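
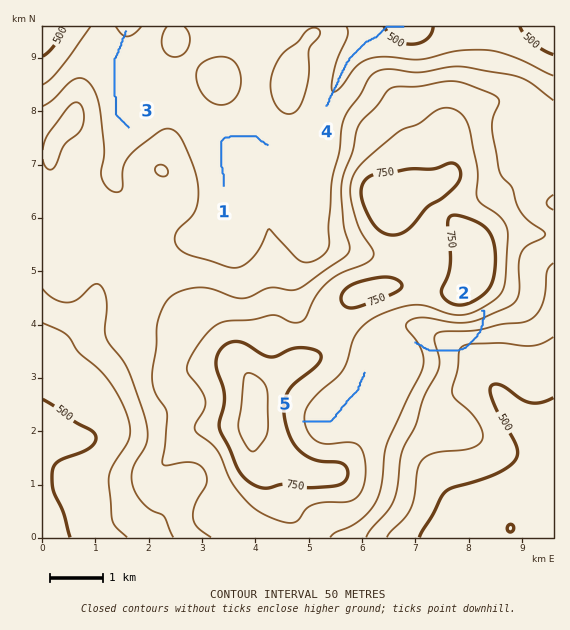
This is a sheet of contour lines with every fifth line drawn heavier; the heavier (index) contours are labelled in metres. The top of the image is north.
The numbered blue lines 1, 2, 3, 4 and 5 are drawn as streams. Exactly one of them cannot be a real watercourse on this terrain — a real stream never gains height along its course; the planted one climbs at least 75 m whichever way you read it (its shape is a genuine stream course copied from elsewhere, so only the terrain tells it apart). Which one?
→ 2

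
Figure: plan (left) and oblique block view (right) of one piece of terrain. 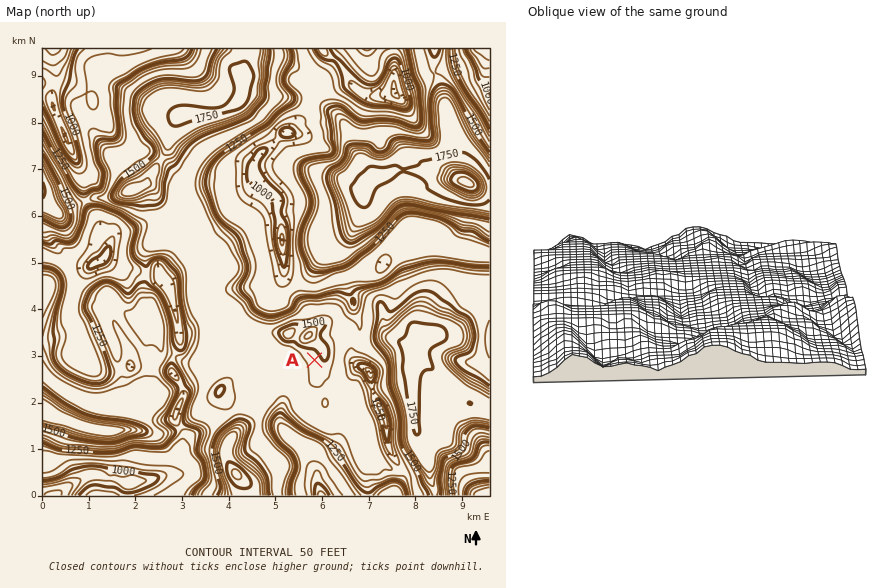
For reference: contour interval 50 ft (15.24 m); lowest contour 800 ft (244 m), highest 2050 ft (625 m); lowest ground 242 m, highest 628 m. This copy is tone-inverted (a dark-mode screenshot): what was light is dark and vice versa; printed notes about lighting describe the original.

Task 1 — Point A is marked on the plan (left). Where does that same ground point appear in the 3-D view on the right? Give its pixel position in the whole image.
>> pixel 654 268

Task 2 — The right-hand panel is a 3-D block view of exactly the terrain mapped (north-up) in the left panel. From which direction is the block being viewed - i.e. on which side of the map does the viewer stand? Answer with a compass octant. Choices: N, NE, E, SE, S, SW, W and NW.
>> N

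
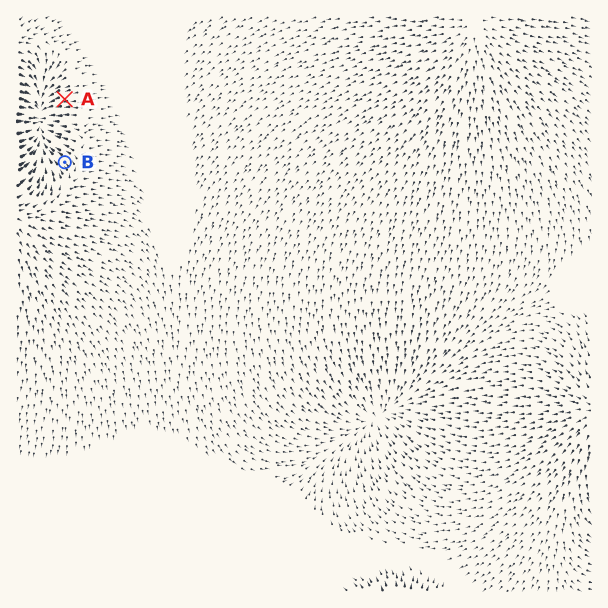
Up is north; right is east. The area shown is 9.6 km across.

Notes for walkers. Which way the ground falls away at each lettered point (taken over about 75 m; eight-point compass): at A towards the W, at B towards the NW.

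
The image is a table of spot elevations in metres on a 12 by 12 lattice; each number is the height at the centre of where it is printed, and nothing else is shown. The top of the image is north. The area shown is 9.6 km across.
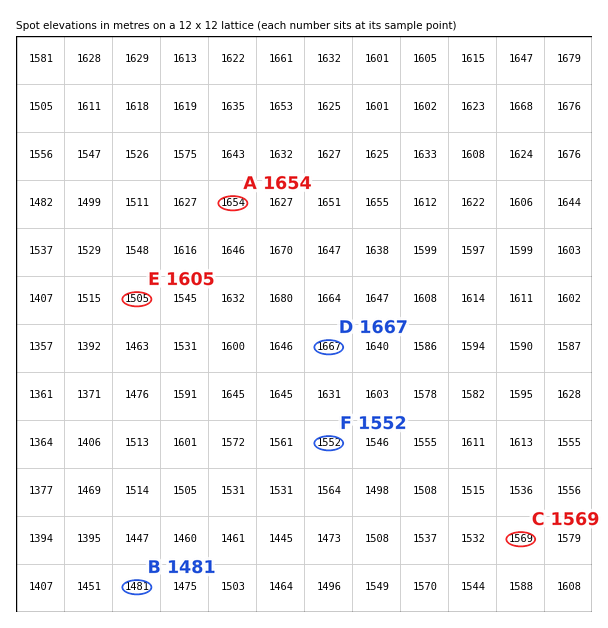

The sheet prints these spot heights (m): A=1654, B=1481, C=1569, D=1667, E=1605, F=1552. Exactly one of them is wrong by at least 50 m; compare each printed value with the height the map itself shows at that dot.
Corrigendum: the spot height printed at E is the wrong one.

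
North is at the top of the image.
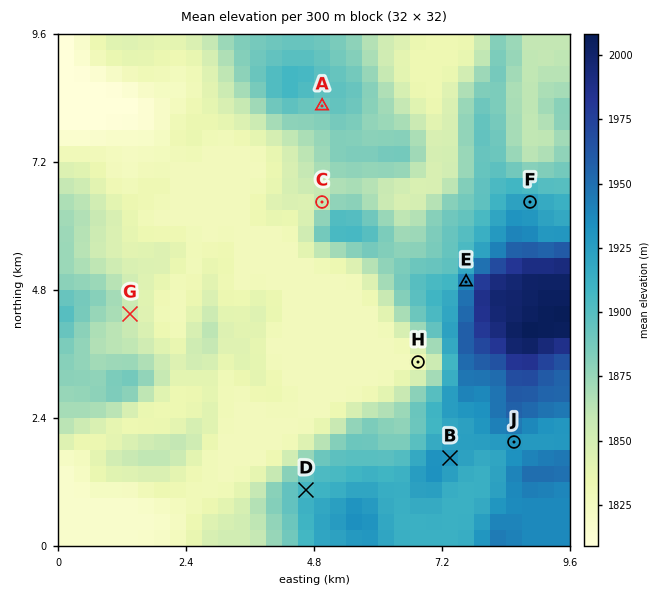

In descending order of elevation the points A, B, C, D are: B D A C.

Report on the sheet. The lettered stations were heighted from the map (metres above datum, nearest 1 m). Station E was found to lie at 1940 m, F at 1924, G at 1858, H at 1829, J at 1928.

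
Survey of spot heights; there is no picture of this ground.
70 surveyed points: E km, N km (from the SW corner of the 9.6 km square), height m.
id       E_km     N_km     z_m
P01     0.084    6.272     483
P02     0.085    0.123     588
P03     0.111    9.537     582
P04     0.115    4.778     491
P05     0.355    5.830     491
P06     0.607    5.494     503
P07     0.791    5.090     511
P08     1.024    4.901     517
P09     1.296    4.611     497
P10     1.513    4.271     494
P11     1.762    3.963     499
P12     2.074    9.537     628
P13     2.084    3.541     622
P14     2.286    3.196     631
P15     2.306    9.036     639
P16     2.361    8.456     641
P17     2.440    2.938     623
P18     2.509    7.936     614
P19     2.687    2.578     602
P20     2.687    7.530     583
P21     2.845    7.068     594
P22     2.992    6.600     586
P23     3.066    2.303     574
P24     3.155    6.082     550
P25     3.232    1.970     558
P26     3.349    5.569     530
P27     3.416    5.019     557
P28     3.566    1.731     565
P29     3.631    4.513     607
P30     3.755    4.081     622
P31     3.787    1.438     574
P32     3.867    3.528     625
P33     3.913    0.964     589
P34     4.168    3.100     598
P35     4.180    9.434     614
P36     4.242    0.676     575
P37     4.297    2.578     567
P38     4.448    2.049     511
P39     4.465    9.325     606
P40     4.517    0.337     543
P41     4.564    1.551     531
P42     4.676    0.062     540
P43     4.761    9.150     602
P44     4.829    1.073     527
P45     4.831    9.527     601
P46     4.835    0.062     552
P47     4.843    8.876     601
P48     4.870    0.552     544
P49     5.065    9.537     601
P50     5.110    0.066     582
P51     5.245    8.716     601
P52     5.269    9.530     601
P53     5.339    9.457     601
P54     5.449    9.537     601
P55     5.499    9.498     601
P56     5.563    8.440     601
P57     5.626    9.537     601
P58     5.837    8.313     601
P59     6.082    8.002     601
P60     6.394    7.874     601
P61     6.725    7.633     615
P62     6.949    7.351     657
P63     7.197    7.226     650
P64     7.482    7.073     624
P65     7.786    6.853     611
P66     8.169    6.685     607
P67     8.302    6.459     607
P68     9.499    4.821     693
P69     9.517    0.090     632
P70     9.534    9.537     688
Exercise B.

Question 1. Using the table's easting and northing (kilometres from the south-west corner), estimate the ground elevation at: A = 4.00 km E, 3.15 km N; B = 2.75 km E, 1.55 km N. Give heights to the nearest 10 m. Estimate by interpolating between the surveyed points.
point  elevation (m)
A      610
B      590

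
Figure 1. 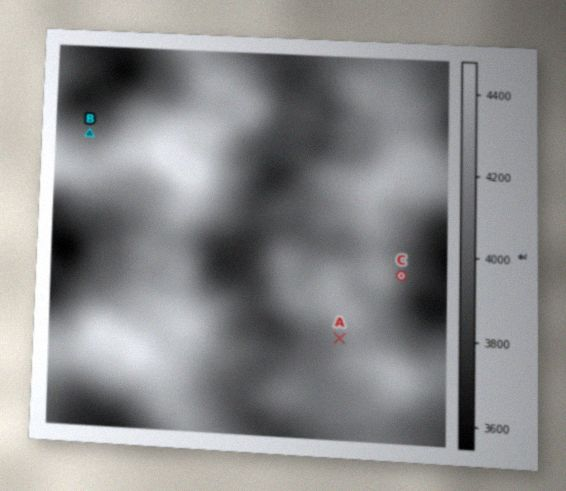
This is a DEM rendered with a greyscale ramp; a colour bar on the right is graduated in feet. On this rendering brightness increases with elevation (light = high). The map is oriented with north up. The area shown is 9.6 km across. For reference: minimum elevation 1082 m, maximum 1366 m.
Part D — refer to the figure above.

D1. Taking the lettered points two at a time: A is above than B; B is below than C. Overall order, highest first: A C B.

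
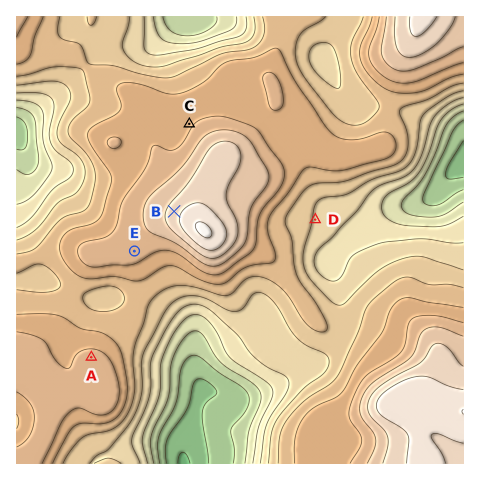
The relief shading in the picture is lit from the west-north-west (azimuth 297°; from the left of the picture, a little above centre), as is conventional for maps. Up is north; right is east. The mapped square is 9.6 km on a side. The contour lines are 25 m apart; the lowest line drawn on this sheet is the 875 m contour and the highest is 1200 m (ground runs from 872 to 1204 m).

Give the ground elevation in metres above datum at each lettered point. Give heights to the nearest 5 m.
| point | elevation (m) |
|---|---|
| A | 1110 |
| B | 1165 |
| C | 1095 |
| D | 1020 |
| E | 1110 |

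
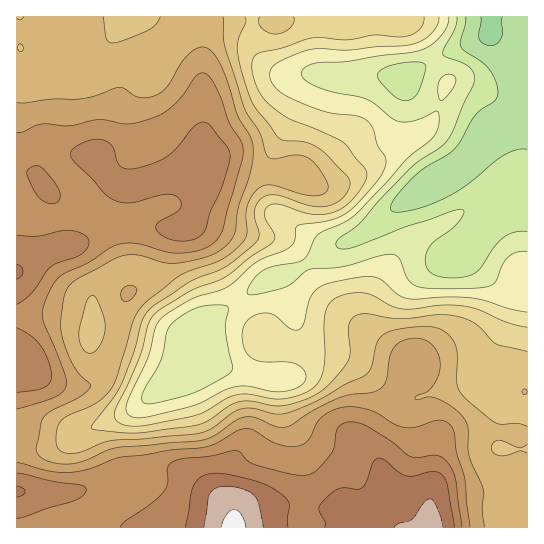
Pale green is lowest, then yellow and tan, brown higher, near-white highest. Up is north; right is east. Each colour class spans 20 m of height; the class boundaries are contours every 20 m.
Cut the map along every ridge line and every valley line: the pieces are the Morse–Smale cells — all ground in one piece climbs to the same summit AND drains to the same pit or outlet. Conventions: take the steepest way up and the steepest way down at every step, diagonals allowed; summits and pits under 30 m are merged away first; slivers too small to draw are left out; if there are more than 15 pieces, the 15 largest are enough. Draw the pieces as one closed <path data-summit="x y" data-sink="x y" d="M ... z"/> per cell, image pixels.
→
<path data-summit="234 527" data-sink="489 34" d="M527 16l-275 1 0 25 3 8 15 18 20 7 27-1-12 12-12 29-24 44-2 10 0 20 4 16 7 11 37 24 15 5 9 0-41 24-32 11-56 39-13 16-6-14-18-28-18-18-16-7-14 0-20 12-9 10-4 9 1 33 80 21 14 2 8-3 2-3-1 9-4 8-7 7-32 20-22 18-41 17-35 19-13 2-25 0 0 79 511-1z"/><path data-summit="17 271" data-sink="489 34" d="M251 16l-125 0-22 33-11 11-10 4-26-3-28-8-8-5-5 1 1 400 25 0 13-2 35-19 25-9 20-11 18-15 26-16 13-11 4-8-1-6-10 3-26-4-67-20 1-36 7-10 15-13 10-4 14 0 20 9 20 24 18 34 13-16 56-39 32-11 38-23-21-6-37-24-7-11-4-16 0-20 2-10 24-44 12-29 12-12-27 1-20-7-15-18-3-8z"/><path data-summit="234 527" data-sink="489 34" d="M125 16l-108 0-1 31 13 6 28 8 26 3 10-4 11-11z"/>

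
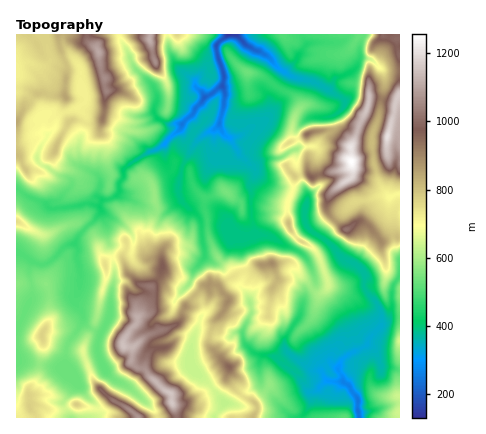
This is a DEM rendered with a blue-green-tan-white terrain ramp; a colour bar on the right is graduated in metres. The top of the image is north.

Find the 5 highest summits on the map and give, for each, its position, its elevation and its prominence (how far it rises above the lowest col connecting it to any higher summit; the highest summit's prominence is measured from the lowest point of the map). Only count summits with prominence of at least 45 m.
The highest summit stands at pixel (352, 162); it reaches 1256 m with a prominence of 1125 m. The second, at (388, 136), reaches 1206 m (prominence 290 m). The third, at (172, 404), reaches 1160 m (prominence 575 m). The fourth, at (124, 346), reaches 1150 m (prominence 84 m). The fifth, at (98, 52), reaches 1107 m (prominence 402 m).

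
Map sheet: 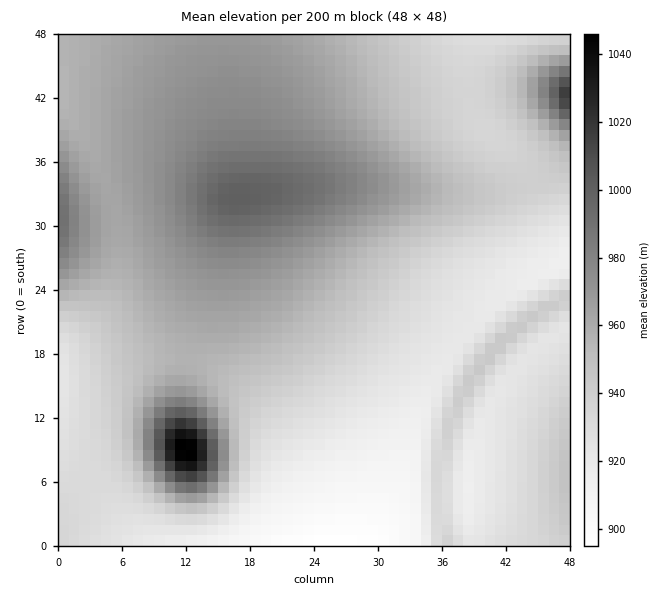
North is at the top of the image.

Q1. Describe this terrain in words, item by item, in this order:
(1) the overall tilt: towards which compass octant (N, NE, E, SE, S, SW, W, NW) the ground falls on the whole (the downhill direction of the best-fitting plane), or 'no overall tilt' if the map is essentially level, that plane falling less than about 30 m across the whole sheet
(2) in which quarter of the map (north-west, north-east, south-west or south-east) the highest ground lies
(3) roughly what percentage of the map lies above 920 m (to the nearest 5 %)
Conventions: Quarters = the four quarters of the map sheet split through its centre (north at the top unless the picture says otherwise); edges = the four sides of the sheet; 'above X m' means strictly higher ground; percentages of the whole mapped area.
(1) The general tilt is down to the south-east (the land rises towards the north-west).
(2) The highest ground is in the south-west quarter.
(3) Ground above 920 m makes up about 90 % of the sheet.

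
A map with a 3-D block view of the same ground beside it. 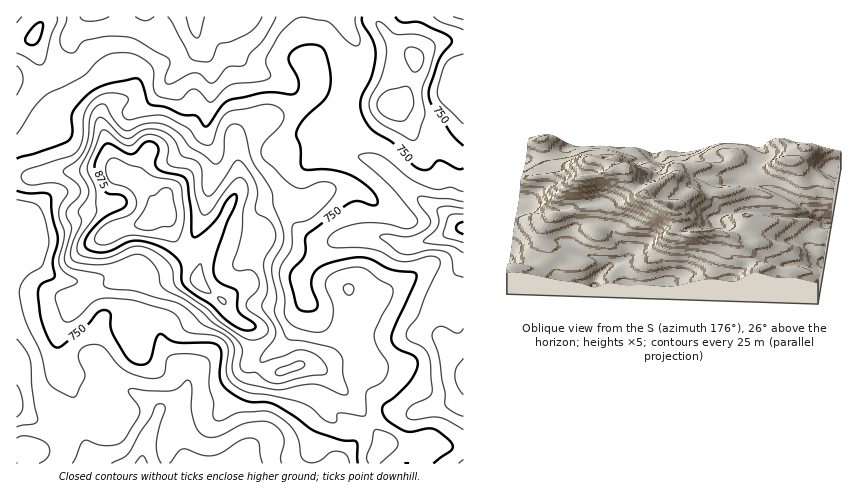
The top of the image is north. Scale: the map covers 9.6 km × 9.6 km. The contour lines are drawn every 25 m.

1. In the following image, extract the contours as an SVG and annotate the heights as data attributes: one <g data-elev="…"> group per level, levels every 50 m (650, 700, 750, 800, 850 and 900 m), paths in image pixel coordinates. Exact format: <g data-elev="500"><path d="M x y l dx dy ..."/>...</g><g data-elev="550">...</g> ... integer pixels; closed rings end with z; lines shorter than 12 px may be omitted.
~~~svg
<g data-elev="650"><path d="M135 463l8-7 4 7"/><path d="M463 243l-17-5-3-3 6-19 5-2 9 0"/><path d="M205 17l-5 17-3 4-3-2-3-4-5-15"/></g><g data-elev="700"><path d="M72 463l9-19 3-3 4-1 11 5 11 1 9-2 6-5 13-21 2-6-2-7-9-12-1-2 2-2 41 2 7-3 10-8 2 2 2 4-1 21 2 10 3 10 5 7 6 3 8 0 30-14 17-2 8 1 9 6 4 9 1 7-3 14 1 5"/><path d="M463 416l-12-5-6-6 0-12-6-35-7-23 2-5 5-3 6 0 13 6 3-1 2-3"/><path d="M17 339l9 12 4 9 2 29 6 30-4 5-17 3"/><path d="M463 277l-9-4-3-15-5-6-15-2-20 4-8 0-7-3-16-14 2-2 4-1 17 3 8-1 9-3 8-5 2-4 0-4-11-17-2-4 2-2 30 2 14 3"/><path d="M17 66l4 5 2 7-1 7-5 10"/><path d="M276 17l-11 21-15 16-6 11-16 2-15 16-4 0-8-8-6-2-6 1-15 8-6 2-2-1-1-3 5-16-1-5-37-21-22-2-22 4-6 2-8 11-8-2-5-4-1-7 6-18 1-5"/></g><g data-elev="750"><path d="M433 463l19-14 0-4-3-5-11-9-6-2-21 3-7-1-17-11-5-9 2-7 12-8 14-14 7-15 1-5-3-5-18-9-4-5-2-4 5-16 19-42 2-4-1-4-25-3-19-10-8-2-10 0-18 3-16 6-7 9-2 10 7 18-2 5-7 3-8-1-3-3-2-6-6-26 2-6 12-14 2-6-1-11 2-4 43-32 8-2 16 4 3-1 1-2-2-6-5-7-20-14-21-5-24 0-5-4-1-19-4-11 1-6 8-12 20-20 5-11 1-11-2-12-3-11-5-6-7-2-10 0-9 4-5 5-1 8 10 20-1 7-3 4-4 1-26-2-35 8-8 5-13 19-3 3-10-11-14-1-16-8-16-3-3-3-5-18-4-4-34 6-15 9-15 16-3 7 1 16-3 7-16 7-36 12"/><path d="M17 191l11 2 18 0 3 2 2 2 1 18 6 23-5 22 2 16-2 3-12 6-3 9 4 28 6 16 6 8 3 2 5-2 25-20 10-13 7-3 6 3 1 17 12 23 7 8 7 3 8 0 5-3 6-22 4-5 16 8 39 2 4 3 2 4-1 28 3 6 4 5 19 11 20 1 10 3 42 27 23 8 15 1 1 4 1 18"/><path d="M463 146l-13-14-17-26-4-10 0-8 9-26 4-8 9-11 0-4-5-5-25-11-18-1-5-2-3-3"/><path d="M29 45l5 0 5-4 4-13-1-6-7 3-8 10-2 6z"/><path d="M362 17l1 7 10 16 3 13-4 22-10 20-2 7 1 10 6 12 8 8 19 12 17 19 7 5 6 2 4 0 9-9 3-1 18 9 5-1"/></g><g data-elev="800"><path d="M342 395l5 0 1-4-5-16 0-15-3-6-5-5-6-2-24-6-17-2-3-3-10-21-1-6 3-14-5-28 2-7 9-16 0-13-10-25-1-14-20-31-6-27-4-7-7-3-7 4-3 8-2 21-3 5-5 2-12-10-13-7-10-13-13-8-8-3-11 0-8 2-10 5-5 0-10-8-10-17-4-1-5 3-6 10-2 21-4 13-7 9-14 11 1 3 14 11 3 7-2 4-10 11-3 6 1 4 5 11-7 28 0 4 2 5 7 4 27 5 3 3 0 8 4 3 28 3 38 11 9 4 19 18 20 9 9 8 3 8-1 22 2 6 7 5 36 8 26-5 11-1 8 2z"/><path d="M347 294l3 1 3-3 1-5-3-2-3-1-4 2-1 4z"/><path d="M394 120l6 1 5-1 8-12 0-12-2-6-4-4-19 5-6 4-4 6-1 5 3 6 6 5z"/><path d="M413 71l4 1 3-3 3-6 1-7-5-7-9-2-4 2-1 6 2 8z"/></g><g data-elev="850"><path d="M276 375l7 0 17-6 4-2 0-4-3-2-3 0-18 7-4 3z"/><path d="M249 340l7 0 7-3 4-3 1-5-4-8-15-10-3-5 2-6 11-13 0-6-2-5-6-6-15 0-3-5 8-28 2-27 5-17 0-6-2-6-5-3-6 2-24 31-4 4-4 0-3-4-4-14-4-24-4-4-14-2-6-3-1-4 1-13-5-8-8-4-8 0-6 2-9 8-5 1-8-4-13-11-4 0-15 36 1 6 7 16 2 22-3 7-15 21-2 9 1 5 7 4 17 2 10-3 22-10 9 1 9 3 11 7 7 8 3 6 1 12 4 5 29 20 17 17 17 11z"/></g><g data-elev="900"><path d="M222 304l3 0 1-4-8-3 0 2z"/><path d="M207 293l3 0 1-1-6-13-4-15-1 0-8 10-1 7 5 7z"/><path d="M98 244l10 0 16-7 8-2 40 7 4-1 5-8 3-15-2-29-2-5-7-4-20-4-13-8-10-3-13-6-7 0-3 5-1 4 3 12 4 3 11 3 6 4 5 7 1 7-2 6-4 5-20 7-10 7-5 9 0 4z"/></g>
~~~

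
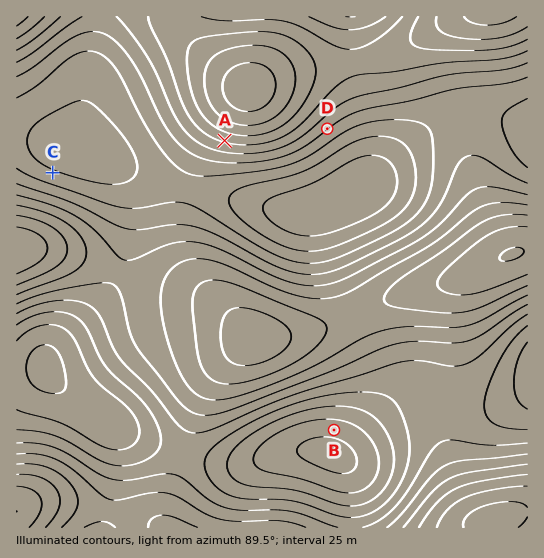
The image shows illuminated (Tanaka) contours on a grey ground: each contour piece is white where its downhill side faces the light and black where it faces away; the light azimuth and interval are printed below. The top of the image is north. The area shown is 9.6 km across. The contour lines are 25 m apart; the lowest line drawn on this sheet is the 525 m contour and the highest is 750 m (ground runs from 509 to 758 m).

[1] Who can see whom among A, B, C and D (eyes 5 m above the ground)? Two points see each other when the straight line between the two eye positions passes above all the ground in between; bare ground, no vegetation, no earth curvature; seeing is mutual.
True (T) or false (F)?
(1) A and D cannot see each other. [F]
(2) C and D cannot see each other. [T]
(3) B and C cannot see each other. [F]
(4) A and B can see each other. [F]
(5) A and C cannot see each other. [T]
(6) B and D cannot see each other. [T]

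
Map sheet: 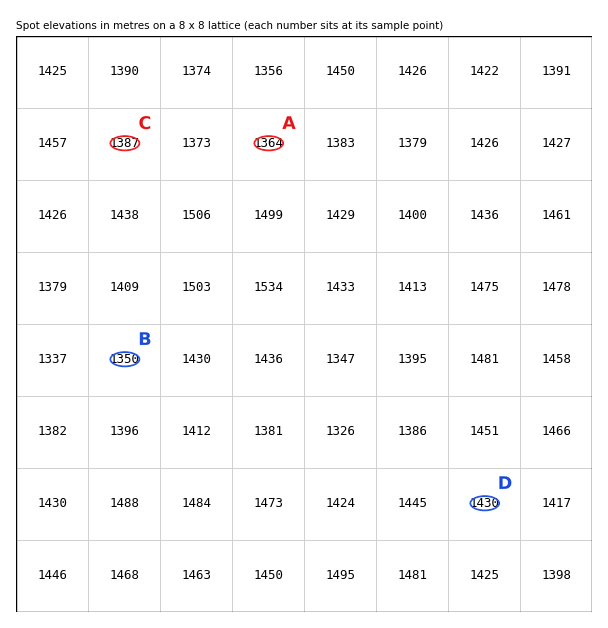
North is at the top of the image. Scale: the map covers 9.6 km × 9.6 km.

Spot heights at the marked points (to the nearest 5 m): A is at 1365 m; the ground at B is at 1350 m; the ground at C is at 1385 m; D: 1430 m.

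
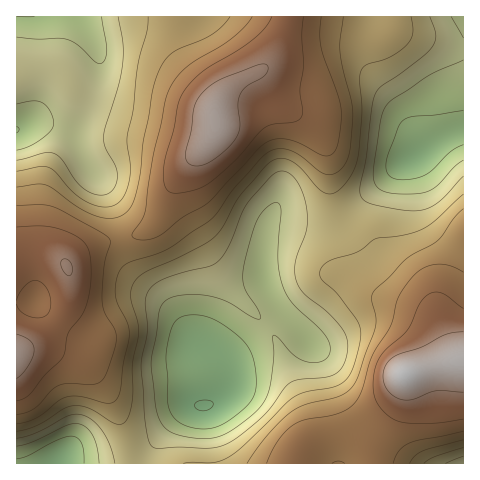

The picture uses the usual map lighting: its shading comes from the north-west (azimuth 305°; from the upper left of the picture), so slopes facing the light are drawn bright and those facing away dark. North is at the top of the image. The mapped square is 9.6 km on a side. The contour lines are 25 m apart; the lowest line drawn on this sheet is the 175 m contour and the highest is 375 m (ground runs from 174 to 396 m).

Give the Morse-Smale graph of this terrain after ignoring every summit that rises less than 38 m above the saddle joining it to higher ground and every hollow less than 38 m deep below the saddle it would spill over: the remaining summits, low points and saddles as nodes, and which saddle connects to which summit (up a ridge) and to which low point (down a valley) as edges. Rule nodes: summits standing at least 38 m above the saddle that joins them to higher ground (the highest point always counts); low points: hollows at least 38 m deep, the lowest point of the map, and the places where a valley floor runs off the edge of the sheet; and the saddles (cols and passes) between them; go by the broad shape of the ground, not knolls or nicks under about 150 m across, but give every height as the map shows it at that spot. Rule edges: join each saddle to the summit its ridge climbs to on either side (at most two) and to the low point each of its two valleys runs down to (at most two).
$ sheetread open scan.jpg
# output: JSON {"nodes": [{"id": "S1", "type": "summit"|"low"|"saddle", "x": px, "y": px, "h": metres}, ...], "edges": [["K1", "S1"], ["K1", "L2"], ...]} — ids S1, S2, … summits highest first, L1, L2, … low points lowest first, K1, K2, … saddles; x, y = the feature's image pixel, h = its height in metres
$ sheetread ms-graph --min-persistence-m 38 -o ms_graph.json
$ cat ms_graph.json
{"nodes": [
{"id": "S1", "type": "summit", "x": 405, "y": 375, "h": 396},
{"id": "S2", "type": "summit", "x": 215, "y": 120, "h": 387},
{"id": "S3", "type": "summit", "x": 17, "y": 355, "h": 383},
{"id": "L1", "type": "low", "x": 203, "y": 405, "h": 174},
{"id": "L2", "type": "low", "x": 59, "y": 462, "h": 181},
{"id": "L3", "type": "low", "x": 414, "y": 158, "h": 183},
{"id": "L4", "type": "low", "x": 17, "y": 130, "h": 199},
{"id": "L5", "type": "low", "x": 463, "y": 463, "h": 235},
{"id": "K1", "type": "saddle", "x": 374, "y": 463, "h": 336},
{"id": "K2", "type": "saddle", "x": 120, "y": 238, "h": 323},
{"id": "K3", "type": "saddle", "x": 341, "y": 220, "h": 265},
{"id": "K4", "type": "saddle", "x": 130, "y": 463, "h": 258}],
"edges": [["K1", "S1"], ["K1", "L1"], ["K1", "L5"], ["K2", "S2"], ["K2", "S3"], ["K2", "L1"], ["K2", "L4"], ["K3", "S1"], ["K3", "S2"], ["K3", "L1"], ["K3", "L3"], ["K4", "S3"], ["K4", "L1"], ["K4", "L2"]]}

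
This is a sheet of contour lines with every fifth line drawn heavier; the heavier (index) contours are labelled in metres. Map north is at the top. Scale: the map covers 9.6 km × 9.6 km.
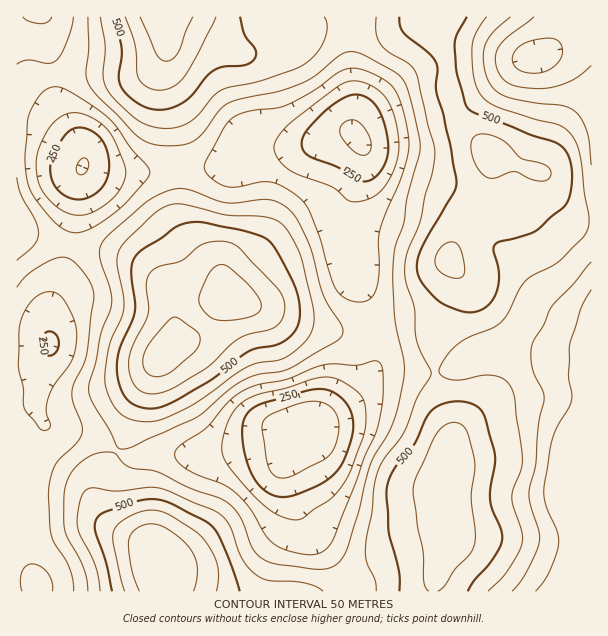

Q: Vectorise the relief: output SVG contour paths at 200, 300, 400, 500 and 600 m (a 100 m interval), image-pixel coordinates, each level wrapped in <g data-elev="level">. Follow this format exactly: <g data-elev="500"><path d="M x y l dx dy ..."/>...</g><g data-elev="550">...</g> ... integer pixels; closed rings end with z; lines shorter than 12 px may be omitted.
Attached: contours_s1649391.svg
<g data-elev="200"><path d="M278 477l-6-4-5-11-5-33 2-9 10-7 29-11 15 0 11 3 7 9 3 11-2 15-5 12-9 8-29 15-9 3z"/><path d="M80 175l-4-4 1-6 4-6 5-1 2 4 0 6-4 6z"/><path d="M360 155l-11-8-9-13 1-8 7-6 6 0 6 3 6 8 4 7 1 8-1 6-4 3z"/></g><g data-elev="300"><path d="M22 591l-2-9 2-10 4-6 6-2 9 3 7 6 4 9 0 9"/><path d="M291 519l-13-4-14-9-15-15-20-24-5-9-2-8 3-21 10-19 7-7 9-6 36-9 28-10 11-1 9 1 19 11 9 10 3 18-3 20-14 37-13 19-7 7-14 9-12 9-6 2z"/><path d="M41 429l-14-16-3-6-1-20-5-21 1-36 4-15 7-12 11-9 10-2 9 4 9 13 6 15 1 17-4 19-18 26-6 13-2 12 4 12 0 5-5 3z"/><path d="M74 215l-15-7-15-14-6-14-2-16 3-17 11-21 12-10 13-3 9 1 9 4 15 12 10 17 6 17 2 9-5 15-13 14-18 11-7 2z"/><path d="M351 202l-4-3-15-12-33-12-11-6-10-10-4-12 5-12 13-13 47-36 8-4 7-1 9 1 9 4 8 6 7 7 8 21 4 27-1 11-4 12-11 19-6 6-8 4-10 3z"/><path d="M525 72l-9-4-3-6 0-8 6-7 9-5 15-4 11 1 6 3 2 6 0 6-2 6-5 5-13 7z"/><path d="M52 17l-4 5-7 2-12-3-6-4"/></g><g data-elev="400"><path d="M512 591l8-9 7-12 10-19 3-11-1-9-8-25-2-12 7-29 3-42 5-25-1-8-10-21-2-12 1-10 2-8 10-15 8-18 21-22 18-22"/><path d="M120 449l12-2 62-28 10-7 26-23 12-8 15-6 22-3 11-4 45-26 7-6 1-4-1-5-19-33-15-53-12-24-12-12-9-4-9-2-30 4-11 0-36-13-15-1-13 5-14 7-36 32-8 9-3 7 0 8 10 31 2 15-2 9-9 21-5 27-7 23 0 7 4 14 16 25 8 17z"/><path d="M17 260l17-15 4-6 1-6-4-14-14-25-4-17"/><path d="M591 165l-4-33-6-13-6-8-12-5-27-3-29-6-10-6-8-8-5-20 1-18 8-13 17-15"/><path d="M88 17l1 31-3 24 2 11 8 12 38 38 15 10 9 2 12 1 12-1 9-3 10-7 18-24 8-7 13-5 39-8 21-7 15-8 26-21 10-3 8 1 10 5 26 14 8 8 4 9 5 16 8 41-1 10-12 42-3 24-8 23-3 16 1 53 10 48-1 21-5 25-5 15-23 42-12 48-11 35-6 12-9 7-12 2-41-4-12-4-7-4-6-6-14-34-6-8-8-8-37-13-31-16-29-5-7-5-8-9-12-1-13 5-14 10-7 12-4 15 0 27 1 10 18 36 4 12 1 12"/></g><g data-elev="500"><path d="M240 591l-14-39-7-16-6-9-9-7-33-16-10-4-9-1-15 2-30 10-7 4-4 4-1 6 0 6 11 32 6 28"/><path d="M468 591l6-10 14-15 8-12 5-10 1-8-12-35 0-12 5-31-10-39-3-8-6-5-9-4-9-1-17 3-10 7-6 9-11 24-18 23-8 15-2 12 2 36 11 40 0 21"/><path d="M146 408l13-1 15-6 38-22 36-27 9-4 22-4 9-6 6-6 4-8 2-9-3-22-18-38-6-10-6-6-7-3-20-6-37-8-12 0-17 6-14 11-17 10-8 8-3 6-1 9 4 30 0 10-16 38-2 21 3 15 6 12 8 7z"/><path d="M112 17l9 30 1 10-3 20 2 10 8 9 11 8 9 4 10 2 14-2 13-7 8-8 13-17 8-6 9-3 21-2 8-5 3-4 0-5-11-16-5-18"/><path d="M399 17l1 9 4 7 24 20 8 10 2 6-2 23 8 24 12 64-2 12-34 59-3 12 1 10 7 13 15 16 18 8 12 2 9-1 7-4 6-7 4-7 3-18-5-24 1-6 5-3 16-4 18-6 29-24 6-11 3-21-3-20-5-7-5-5-83-31-9-6-10-35-2-27 2-10 10-18"/></g><g data-elev="600"><path d="M193 591l4-10 0-12-1-9-4-9-8-9-13-11-10-5-9-2-8 1-7 3-6 6-2 6 2 27 8 24"/><path d="M150 375l8 2 10-3 24-20 5-6 3-6 0-6-3-4-20-14-3-1-4 2-18 21-8 13-1 13 3 6z"/><path d="M216 320l15 0 19-3 9-5 2-6-3-9-9-12-19-17-8-4-6 2-6 6-9 18-2 9 1 6 4 6 6 6z"/><path d="M140 17l16 37 5 5 6 2 6-2 5-6 8-23 7-13"/></g>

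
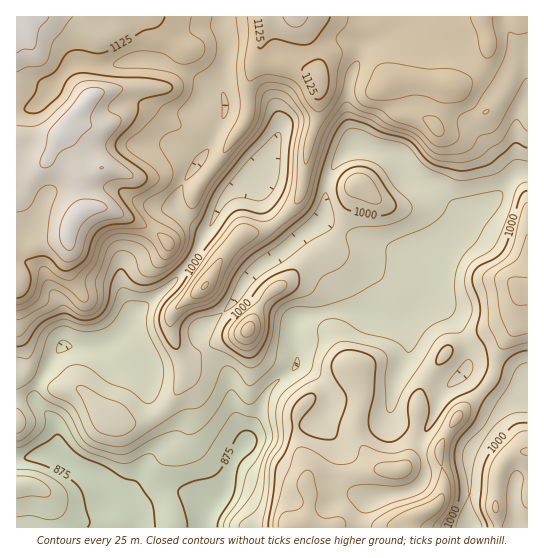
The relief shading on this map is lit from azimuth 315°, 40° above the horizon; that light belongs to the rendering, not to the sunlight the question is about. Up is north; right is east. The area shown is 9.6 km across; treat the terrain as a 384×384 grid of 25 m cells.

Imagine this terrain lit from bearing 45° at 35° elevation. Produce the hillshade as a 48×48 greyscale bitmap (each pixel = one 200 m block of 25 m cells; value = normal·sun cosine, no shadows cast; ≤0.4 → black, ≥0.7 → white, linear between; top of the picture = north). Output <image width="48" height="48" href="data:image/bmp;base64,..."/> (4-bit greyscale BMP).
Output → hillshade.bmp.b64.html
<image width="48" height="48" href="data:image/bmp;base64,Qk32BAAAAAAAAHYAAAAoAAAAMAAAADAAAAABAAQAAAAAAIAEAAATCwAAEwsAABAAAAAAAAAAAAAAABEREQAiIiIAMzMzAERERABVVVUAZmZmAHd3dwCIiIgAmZmZAKqqqgC7u7sAzMzMAN3d3QDu7u4A////AIh4maqql3ebuWaJc0m7qrupqpmYmnEol3d4mqqph3ibuXd4dFmqqru6qqqqu3FKp3Z5u7qod3irqYd3ZFiJqquqqruqzINqp4is3LqHd3iZiIdmU0Z5qqmHd4mZ3pVqmMze3Kl2Z3iId4hmU0aKuph1VXmI3pVpmN3tuoZEZ3d3eIl3U1eKuqmHiauH3pVoh6u6hjIjZ3d3iJmYZGeLy6mKvMt43Zd4h3iIYxEkZ3d4iZmZZVacy5icy7p5y5iIiHiIURJGd3d3iZmYZDWruYi8uqmJqZiImaq4QSV4mYh3iJmWQyWamIi7qYiIiJmZm922Ikeaq6h3eJmFVDaJmImrqHeYerqZq9xyI2mry6h3eJl1ZleJmYiaqGi6m8qZmqhEVovMy5h3ialmiHiaqHebuYm6q7qZmZd4ibzLqpdnialmiImal2ebuompmpiZqZmpmru6mYdnmqhVeJmYdmerupiIiYeKqYmqm7upmYZHqpYzeaqGZoq8y5h4iYZ4iHm6qqmImHQ4unMCerqGeKzdy6h4moZnZoq5h3eImFJbuWIEnMqHeb3cy5iJunVVVZmXUzV4l0JrqGRHztqHibu6qZiauXVVZnd1MBWJl0N5dmd67smHiaqpmYmZmGVVZ2Z2MDiql1R3Q2iazJdmiZmIiImZh1RFZ3ioMozLdVZ2RHmoiXZniIiIiJmZhkNFaKu1Jr3JU1Z2V6upiJmZmIiIiZmZhTRVecyTN6u4VFVnaLupmbu6mImZmZmZhlZ4mrpiRpu4ZVVXd5upmaqpmJmZmZmZh3iaqZdTR6y4ZUNpp4qYeJmZmZqqmZmZiJqZh4dlacuWQySsyYiHd4mZmqqpmYmZmZmHZYh2erljI1nv2oeJqYiZmZmHd4iImYiGVIh2eZdDWc7tqpec25eJmHdmZ4iJmYiHVIiHiZh53uzJiqmt2od5l1VVaJmZmZiHVJmYiarO66mXeqqsuXZ6pkVXrMupmIiHVZmIiKvLh3iHiqqqmXV7tkV77supd3eHZ5h3eJmHeaqpmpmZmHRruGi+/bmGVWZ3iYh3iIiazty6mZiZmGNKypvv65YyJFZ4iYiIiZrO/suqmIiJmGM5y7zduXIAJGeIh4iIiZrN26qpmIiImHM5zLqpdiABV4iIdpmIiZmqmZmYmYiImXQ4u6hkIAAEiqh4hrqYmZmqmZmZqpiJqoU2mpYgAAFIupeJh7qZmZq7qpmaqph5u4MTeYMAE1eKqYiamJmZiJqqqZiJqphoy2IBaYMSRoiYh4mampmZh5q6mIeJqphXuEEDepVGZ4h3Z5mZmpmYiL3cuqq8uZdWhjElm7hniIiIirqZmoh4ms3czMzLmIdVZURXrLh4mqqqu7mZmXeJmamqqqmHeJhlZ3iJq7mIqqqqupiJqXiqmHd4iHZnmrlleJiJq7qZqqqpmYeKqYmqh3eId3eJq8llaId4q6mJmZmZiHerqJmZmImZmIiau7llV3Z4mpmImZmIiHerl5mZmJmZmImaq6lkRnaJmZmYiZmIiHi7hw=="/>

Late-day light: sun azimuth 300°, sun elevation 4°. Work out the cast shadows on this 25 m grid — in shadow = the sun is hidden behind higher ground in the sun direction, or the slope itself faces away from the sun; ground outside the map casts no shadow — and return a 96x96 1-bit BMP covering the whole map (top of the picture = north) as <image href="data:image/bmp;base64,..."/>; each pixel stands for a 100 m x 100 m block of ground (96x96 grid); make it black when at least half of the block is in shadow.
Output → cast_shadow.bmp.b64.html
<image width="96" height="96" href="data:image/bmp;base64,Qk2+BAAAAAAAAD4AAAAoAAAAYAAAAGAAAAABAAEAAAAAAIAEAAATCwAAEwsAAAIAAAAAAAAA////AAAAAAAAAAABwAAAAAAf/58AAAAAwAAAAAAf/z4AAAAAgAAAAAAH/z4AeAAAAAAAAAAD/zwA8AAAAAAAAAAB/jwA4AAAAAAAAAAA/jwAQAAAAAAAAAAA/jwAAAAAAAAAAAP4fhwAAAAAAAAAAAP8fhwAAAAAAAAAAAH8fh4AAAAAAAAAAAB8fh4AcAfwAAAAAAA4/gwH8A/4AAAAAAAw/wB/8B/8AAAAAAAA/wD/4B/8D8AAAAAA/4D/wB/8D+AAAAAA/8D/wB/8H/AAAAAA/+D/gAf+H/gAAAAAf+D/gAP+H/AAADAAP+B/AAB/H/AAAHgAP+A+AAAfH+AAAHgMH+A8AAAPH+AAAHwOD/A4AAAHH8wAAD4OB/B4AAADH84AAD4GA/x4AAAAH44AAD4EAf74AAAAH48AAD8AAP54AAAAH4+AAD8AAH58AAAAHwfwAD8AAD8+AAAADwf/gD+B4D8+AAAABgf/gD8B8D8fwB+AAA//gD8A+B8f///AAA//gA8AeB8////AAB//gAAAeB/////h4B//gAAAMA/////j8B//AAAAAA/////j+B//AAAAAAf////H/A//AAAAAAB////H/g//gAAAAAB////n/wf/wAAAAAB////n/8f/8AAAAAD////z//P/+AAAAAD/9//5//v/8AAAAAD/5//4//n/4AAAAAD/x//8P/z/wAAAAAB/h//+H/x/gAAAAAB/D///D/4/AAAAAAA+P///B/4OAAAAAAA8f///x/+AAAAAAAA8f///4//gAAAAAAAcP///8//4AAAAAAAYP//v8f/4AAAAAAAAP//v8P/8AAAAAAAAP//n8H/+AAAAAAAAH//n+D//AAAAAAAAH//j+B//wAAAAAAAH//j/Af//gH8AAAAH//h/gB//wf8AAAAD//n/wA//g/4AAAAB////4Af/g/wAAAAAB///+AP/A/AAAAAAB////wH/AeAAAAAAB////8H+AcAAAAAAB//P/+D+A8AAAAAAH//P/+D+A8AAHgAAf//H//D+B4AB/4AAfP/D//j/B4AD/8AAGAHj//j/g+AH/8AAAADh//j///g//8AAAB5g//h///h//8AAAf8Af/x///h//8AAD/8Af/x///h//8AAP/8AP/x///h//8AAP/8AH/x///A//8AAP/4AH/w///A9H8AAH/4AD/4///A4H8AAD/wAB/4//gAYH8AAA/4HB/4f/AAcH8AA+f//g/4f/AAeD8AB/x//A/wf+AAPz8AA/5//A/wf4AAP58AAfx/+A/wfwAAH48AAPg/8A/gfwAAH48AAAAH8A/gPwAAD8cAAAAB8A/APwAAA8cDgAAA/wcAPwAAAOMPwAAA/wIAPwAAAPJP4AAA/wAAHwAAAH8P4H4AfwAAHwAAAH8P4P8AfwAADwAAAH4PwP8AHwAAAAAAAHwPwH4ADgAAAgAAAHwPwBwADAAA/wAAAHgHwAAAAAAB/wAAAHgDwAAAAAAB/gAAAHgBgAAAAAAA/AAAAHABgAAACAAAeAAAAOA="/>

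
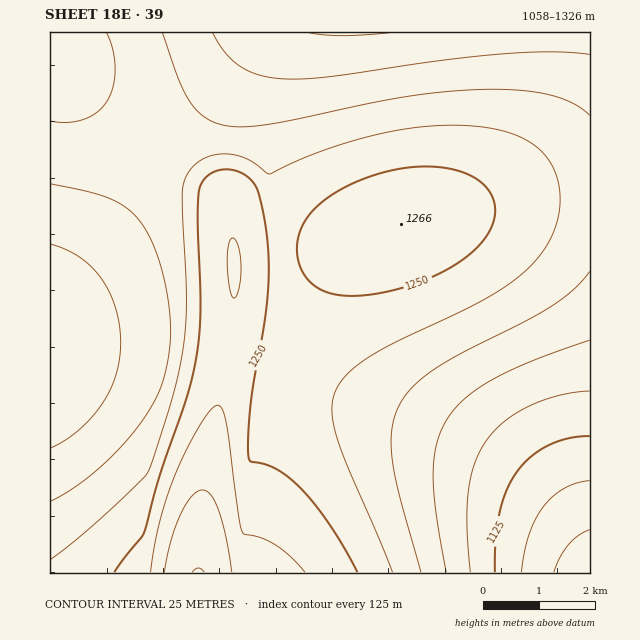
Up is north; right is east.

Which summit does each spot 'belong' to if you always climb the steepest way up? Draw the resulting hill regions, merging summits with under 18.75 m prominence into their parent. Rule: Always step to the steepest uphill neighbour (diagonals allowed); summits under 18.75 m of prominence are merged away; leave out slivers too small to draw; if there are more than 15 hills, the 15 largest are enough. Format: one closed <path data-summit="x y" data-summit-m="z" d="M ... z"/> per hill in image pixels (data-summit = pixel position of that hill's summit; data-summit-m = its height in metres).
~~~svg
<path data-summit="198 572" data-summit-m="1326" d="M278 32l-14 0-6 6-72 102-112 136-24 36 0 260 540 1 0-19-21-33-31-33-37-26-45-24-42-17-51-17-92-26 5-51-2-144-16-47-1-36 7-33z"/><path data-summit="401 224" data-summit-m="1266" d="M590 32l-310 0-4 4-10 22-9 42 1 36 16 47 2 144-5 51 92 26 51 17 42 17 31 15 51 35 26 26 26 39z"/><path data-summit="59 59" data-summit-m="1236" d="M263 32l-213 1 0 278 24-35 112-136z"/>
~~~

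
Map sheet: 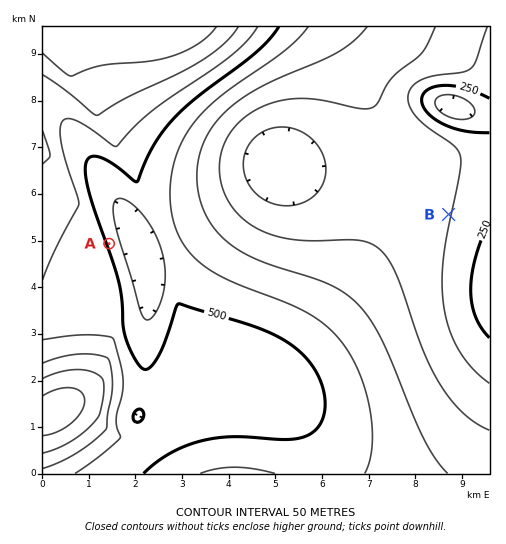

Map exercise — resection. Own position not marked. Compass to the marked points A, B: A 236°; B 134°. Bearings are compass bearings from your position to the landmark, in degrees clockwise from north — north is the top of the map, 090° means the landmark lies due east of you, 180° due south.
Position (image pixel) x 327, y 97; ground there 360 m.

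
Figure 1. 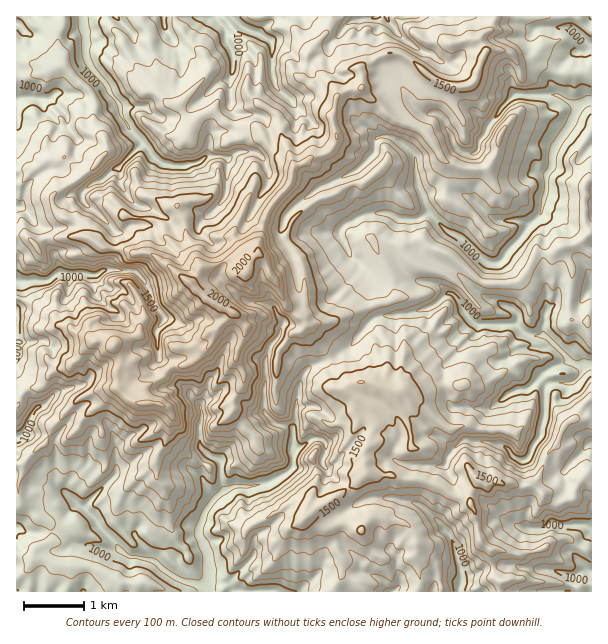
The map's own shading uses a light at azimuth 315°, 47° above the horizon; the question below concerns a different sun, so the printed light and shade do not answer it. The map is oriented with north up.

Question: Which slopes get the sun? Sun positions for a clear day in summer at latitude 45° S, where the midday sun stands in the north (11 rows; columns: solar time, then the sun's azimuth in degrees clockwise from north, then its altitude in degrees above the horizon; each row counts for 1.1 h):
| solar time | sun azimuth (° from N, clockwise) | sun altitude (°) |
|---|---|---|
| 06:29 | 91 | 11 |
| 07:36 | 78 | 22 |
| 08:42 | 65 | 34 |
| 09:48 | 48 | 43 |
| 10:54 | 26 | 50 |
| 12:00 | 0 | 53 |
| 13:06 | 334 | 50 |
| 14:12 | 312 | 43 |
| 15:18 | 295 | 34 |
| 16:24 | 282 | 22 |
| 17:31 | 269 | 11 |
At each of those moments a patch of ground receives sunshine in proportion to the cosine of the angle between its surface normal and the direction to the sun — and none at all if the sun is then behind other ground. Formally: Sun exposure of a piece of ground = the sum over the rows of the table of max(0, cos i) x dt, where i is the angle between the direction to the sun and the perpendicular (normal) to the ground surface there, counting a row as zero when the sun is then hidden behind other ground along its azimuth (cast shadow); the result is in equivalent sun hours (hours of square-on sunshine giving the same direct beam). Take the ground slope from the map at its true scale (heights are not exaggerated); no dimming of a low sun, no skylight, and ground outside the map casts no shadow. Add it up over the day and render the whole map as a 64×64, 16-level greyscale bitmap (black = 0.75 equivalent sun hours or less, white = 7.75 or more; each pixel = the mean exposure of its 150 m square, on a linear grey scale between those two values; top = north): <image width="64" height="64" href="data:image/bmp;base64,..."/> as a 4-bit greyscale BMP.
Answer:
<image width="64" height="64" href="data:image/bmp;base64,Qk12CAAAAAAAAHYAAAAoAAAAQAAAAEAAAAABAAQAAAAAAAAIAAATCwAAEwsAABAAAAAAAAAAAAAAABEREQAiIiIAMzMzAERERABVVVUAZmZmAHd3dwCIiIgAmZmZAKqqqgC7u7sAzMzMAN3d3QDu7u4A////AJurq5irupqa3v7MyoY0VUa824i6g4y5i4emaGVEM0a7q7urqKvN7u7tqau4qHEUZWzMve2Heruqdoyt273u7u/Lq7u6ve7u7reYq7pKqmaId7u6l3l3qqplZr7uy6hVqbzM3u7//+7Ki5mamoOruJmZq7yYmpmbukRHV0IzJayE7czN7+7cdoaom6mXlkqqmZmb2WrLi7uoRYSIrdloqFre7cy6maeLeZi7qbyYSbl3eHqGaaiqzMlFmt7u7tyY3uzM3LvbZ7m6m6mXRqk6ymZ3d4ibmYvcp0Wd3e7u3u7uiJvN3bd6mbqpiJqq3ZONyInMveqarOyTOHvNynNpeZdZ3d79iKqpqHdnic7e7prdyZze7c3e2jSFiqqGZlASBJvM3dmKuqmZaXZ6zd3u7c3sl5zv7u6kRXqsp3doRXNqzMzcZIy7l3iJd3i83d7e7d3smIqpZCVmm9gmRlar3LjMzLeJR8yId6q6p4rMzd3d7e/ZZERURYvds3NWie7cprm8qLqjbMmazdyUdDESat3dzLuXl5u97cyc7e7uzezLmbqpmrpYzKq82EdmJBAQWbyb3d3u7/7tus7u7czLve7Id5iImXV8y6dlq3iGZBRVd3nM3N6nZGjN7u65isqa7912ZmZ3ZlOceHpyBImJuYi4aq3bqamJmJ3u7WIly6it3dlVRndmthaFdhAAWby4Y3pru9y7vN7cWqhhBFSNzbt7uVt2amRrxlU1EAE43chVABS6zcu8yqViASJbhFnJhCardshYRkFaYnUlVFzcliU1iKy8u7y8m+zO///FWNlmQ67Vm2NEUQJZpiR5i8YANJzbq7vMu6q+7+7u/+hX7t2DSdxatUQzM4u3RZrJUUplmXirvMu7u927mb3e7Gnu7bMBncd3Rc/+7LYGnKRxalVUaIvMqqu8y3VXZ63tec3d6oIHvcmc7tu7cBI5l5JYU4qqu6q83N3KiaqoR5ys3d3txxIEvbzN61UAI2OpYUljjO/u3e7u7d3e3dhzWadnvNzMdSNKu7zu5BFQNWyzWpad7v//7e7e7e/u7ruoi83N3KrckzKLy5mt21Ene7NbuWjO/u/u3e3d7u3d7aZWvKrLzM3FNknOxWablSSnQkmXV6zt3e7d3t7e7aq+7u7Hc8zbqrp627hkfu26U6ZEOGNZqqzd7t7d7u3u7c3N22VnpzRnnO7v65ae3cpzaHlFZWeHic7ezt3Kzt3u7cqWVFmr3Kzd7u3dhIy73sU7qWSKqXiqrO7f7s2867zKVGmYi73c7t3suq/FRWOJmGupcTre7smJze7u2spAAkaIes3tm97u3uyHzJQUaDWM3dtDnd3u7tlkNFitlDjNpXpZzN6d7brdqc66VHRljO7EAAbcy83d3dyphUmDjqUTiWasvu7t2b2bqohFqmje6zF0KbrMu9zN3N7uxBbWM1eqhpy8qZnKy8uZpDeYnd20NXJby83dzczM3cpifHnd3buZrKpAEBIRE2UxRGrtuHrMlczKzd3dy7zad5zIvt3t25qruXUlEAAAAgAmvd3tvO63vcvd3d2qvbrN2ozcuszbu7zHeXc4ljAFh33t3t3e3svNvd3d2ZrMrNua3bYkjM3Lmol3xQI1fN7u7t3u3L3u683O7t25q8zNy+7rZGZJvd7cqq3sy6vu3d793t3bzN3sy8zd3JvN3u7d7bdHiFWc7v/q7duq3v2Wrd3ty87u3OyaqaiZve7u/u7YM3nu6pzu7c7bqZvu2GmbzsrLrd7Zy4mXWJdpzv65rIRWjchWSMzszcqq3+uGvd26mspmrdqthoqYVmZnZUR2RYrcU0Zmm8zMeqvNx2vdlWvu7KZJzIzGV6hVeFZmfKd73reIqJmKvMuL3th2vuqN//7/7ofOicxVesymVnjNppy5iZvN13mavLre/pM2ub3u7u7/x93IvKiFesy3aap2eqmIrN3smJzcu73t6zJWjb3d3e643dmquDNVasyZmGeIh3iau7uazO7uyrve1yJ9u4ZWrMrN2ZzbioZVi9u4aIi97smqqHmJ3u3u7N3tdlqFEQADU52nrN7sdZp4rdhXnNua26qomZzO3d7uzu3ciGRYd2R0AjfM3v7qiKmdpUW8cRWqqqy6q9zd3e65vduWNZzclr7KvM3d7du9uZciOdtYhIuaqpmrzN3e3a3v2HNL7dynmszNzby7rd3HQRWu10qFa6mqqZrMzO7czu7JV93M3rm97+3NvJecyXc2zu/WjMYmyqupirve7dve67mct2nO7cy5Z827m+yodZ3dyFWtk2WNzd7bzd7t3u7rllMYzcreyJnO3KnN24dp3dypibhYt3rd7tusZlWbqsmGWKzu7IvYq+y3RnvOuHzcy7unU0ialTRoZnZ2eGityWet3u7utqq923Z3vd7u7czLuHreyZpBNYdWdcy7mdy3Wd3u7d7rZp3JWL7t7avby7uJ3u3bqES7l6urzN3cy4a93u3u3e7Xfcpa7t7e7uuqqL7dvNyYJMu83u3u3d2qjM3O3e7dzumNymzszd7v/riM3aZ7zZUpzLu97t7t3rq9yt3N7tzuypzcnc3szu7+7tpkaIes7d7ty6mt7t3cyqmd3N3bvv65vdp6vv6b3u79lX3e7syqq83u3Mbavdqqmb6p3ane/9rKZnnO7tmt3Ot7/////9q8y93bWZ3d7Kut653djO7uu4RVrv7e3Hm82c7u/u7u67uph1ON"/>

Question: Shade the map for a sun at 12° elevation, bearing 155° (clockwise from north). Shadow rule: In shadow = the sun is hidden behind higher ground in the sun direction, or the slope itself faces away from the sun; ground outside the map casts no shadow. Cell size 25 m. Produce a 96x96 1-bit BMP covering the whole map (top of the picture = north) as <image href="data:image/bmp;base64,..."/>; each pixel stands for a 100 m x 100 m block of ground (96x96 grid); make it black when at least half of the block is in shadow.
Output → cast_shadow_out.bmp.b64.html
<image width="96" height="96" href="data:image/bmp;base64,Qk2+BAAAAAAAAD4AAAAoAAAAYAAAAGAAAAABAAEAAAAAAIAEAAATCwAAEwsAAAIAAAAAAAAA////AAAAAAAAAAB8AADwAcAwAAAAAAH4QAD4AMA4AB8AAH/wAQB48AA///+AAf/AJ4AwAAA///+AB/+AM8AAAAB7/4YAH/8AG8AAAIBAAADA//4AScAABMBwGADgf/AAYcAAAABx/wD4G8AIcOAAAAA7/8P4B4AAOOAAAAc7//vgDggB3HAAAAIb//6ABAAB3z4AwAAT//wA8AAB/98DwAgR/sAA8AAB//8B4PDABgAA6QAB//9A/+BAAgAAzAAB//+wf8AQAAAABgAB//+8DAAgABgAA8AB///+AABgAcgAAeAB////AAXj/8CAAfgIf//8AH/P/hwAAPwAf///h/+P/x+AAPwB+D//h////w/AAB4B+B//hgH//w/gAAcD/B//wAH//4fwAGECDB//wJH/78P5ADgDAB//4J3/x8D5hD4DAP//YAB4B+D5wA8DgP/DAAAH8+D+4AADwf8YAAD3+/B/YAAD4ef4AAH/+/g/uAAD8MPwAAH///w/2A3r4GPgAAHn//4f4B/78GOAAAAB//+H+D/B+GOAAAAA///z/7/h+GP+AAAAf//5/x8A2GH/84HgB//8HweAYGH/+cHxB///j4fAYGD//UHxw//7z4P4MWD//yHw8f7/wBuAOHB//4Hwf/z/4h+AOHAf/4H8P/j/4wP8GDgP/4H/P/D//+P+HDgH/5H//+D///P/CB4B/9j//4D///v/wB4A//3/+eD///n/wBx4f/z/+PD///v/B1G/H/54ePb///vgH8E/wf9ywPf///+Af4A/+A/ngPf////B/AAeHAPMAPP////h+AACAD8AADP////j8AAAADwBwAD////d4AAAAAAH8AD///88XFAQAAAP+AD///x/nhgBAAAf+AD//8D//ggBAAA//ADv/7///zGAAAD//AAP8f///7PAAAP8/sAfx////4OAAYf4f/x//////4OAR/fgP/7//////4gD9/+B/////////4wD//8D/////////8QB//4H//z//////8cA/5wOD/z//////+OAABgYA/z9/////+HAABQgA/z9//////D4AAYAA/j///////h+AAYAPfT/3/////w/wAAAH/7/7/////wH4BgAD/////////wB8AAAA//8//////8A+Bh+AP/8f/////+AfDj/AP//f//////wP4D/AP/////////4P4H/APz////////4PwHPAH7////////4/AHPgH7////////4QAEHwH/////////4ABwPwD/////////4ADwH4B/////////4AAAD8H/////////4AAAB///////////4AAAB//7///P9///+AAAB/wAD/+P9////wADg8AABv8P+////wAPwYAAAP8P/f///gAf4AAAAf+f/f///gB/4ADYAf8//////4D/4AB/Af8/+////+H/8AA+wf5////////9+8Adw/5n3//////wP9gJw/93n///////75/7g/nnP///////+A/iAfeHf////////YfAyf8Pf///////+AAA="/>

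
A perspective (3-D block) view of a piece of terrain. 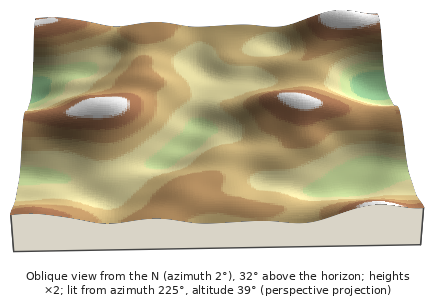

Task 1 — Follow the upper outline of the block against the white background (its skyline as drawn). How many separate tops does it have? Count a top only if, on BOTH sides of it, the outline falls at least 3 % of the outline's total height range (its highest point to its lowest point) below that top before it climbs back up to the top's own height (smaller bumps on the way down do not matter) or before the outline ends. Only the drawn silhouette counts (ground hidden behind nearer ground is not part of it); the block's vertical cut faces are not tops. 2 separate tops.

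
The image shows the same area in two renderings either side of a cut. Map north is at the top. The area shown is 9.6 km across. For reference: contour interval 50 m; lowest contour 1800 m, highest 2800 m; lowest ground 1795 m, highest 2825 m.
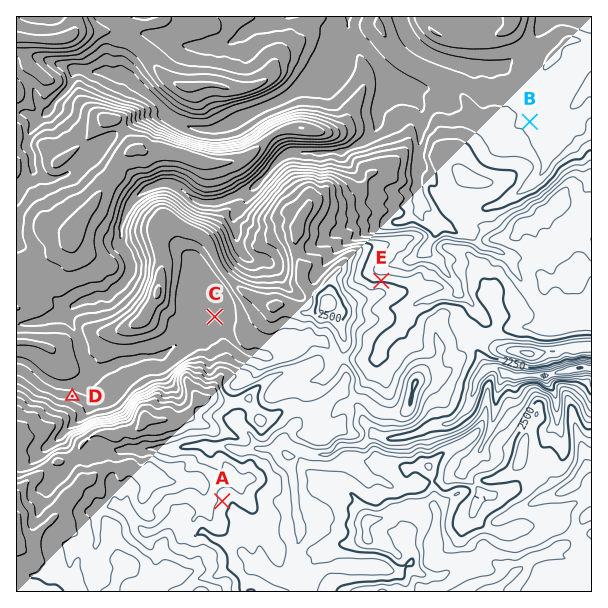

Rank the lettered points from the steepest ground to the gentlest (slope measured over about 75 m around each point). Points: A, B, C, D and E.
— E D A B C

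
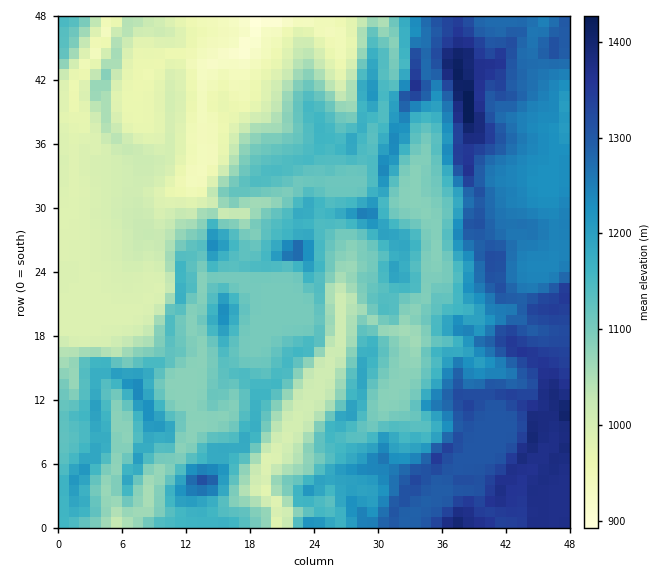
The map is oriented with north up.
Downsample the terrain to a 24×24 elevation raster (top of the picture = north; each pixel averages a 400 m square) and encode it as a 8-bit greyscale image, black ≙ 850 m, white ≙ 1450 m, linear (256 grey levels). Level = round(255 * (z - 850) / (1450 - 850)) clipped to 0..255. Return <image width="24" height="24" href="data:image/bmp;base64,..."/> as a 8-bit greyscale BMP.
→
<image width="24" height="24" href="data:image/bmp;base64,Qk12BgAAAAAAADYEAAAoAAAAGAAAABgAAAABAAgAAAAAAEACAAATCwAAEwsAAAABAAAAAAAAAAAAAAEBAQACAgIAAwMDAAQEBAAFBQUABgYGAAcHBwAICAgACQkJAAoKCgALCwsADAwMAA0NDQAODg4ADw8PABAQEAAREREAEhISABMTEwAUFBQAFRUVABYWFgAXFxcAGBgYABkZGQAaGhoAGxsbABwcHAAdHR0AHh4eAB8fHwAgICAAISEhACIiIgAjIyMAJCQkACUlJQAmJiYAJycnACgoKAApKSkAKioqACsrKwAsLCwALS0tAC4uLgAvLy8AMDAwADExMQAyMjIAMzMzADQ0NAA1NTUANjY2ADc3NwA4ODgAOTk5ADo6OgA7OzsAPDw8AD09PQA+Pj4APz8/AEBAQABBQUEAQkJCAENDQwBEREQARUVFAEZGRgBHR0cASEhIAElJSQBKSkoAS0tLAExMTABNTU0ATk5OAE9PTwBQUFAAUVFRAFJSUgBTU1MAVFRUAFVVVQBWVlYAV1dXAFhYWABZWVkAWlpaAFtbWwBcXFwAXV1dAF5eXgBfX18AYGBgAGFhYQBiYmIAY2NjAGRkZABlZWUAZmZmAGdnZwBoaGgAaWlpAGpqagBra2sAbGxsAG1tbQBubm4Ab29vAHBwcABxcXEAcnJyAHNzcwB0dHQAdXV1AHZ2dgB3d3cAeHh4AHl5eQB6enoAe3t7AHx8fAB9fX0Afn5+AH9/fwCAgIAAgYGBAIKCggCDg4MAhISEAIWFhQCGhoYAh4eHAIiIiACJiYkAioqKAIuLiwCMjIwAjY2NAI6OjgCPj48AkJCQAJGRkQCSkpIAk5OTAJSUlACVlZUAlpaWAJeXlwCYmJgAmZmZAJqamgCbm5sAnJycAJ2dnQCenp4An5+fAKCgoAChoaEAoqKiAKOjowCkpKQApaWlAKampgCnp6cAqKioAKmpqQCqqqoAq6urAKysrACtra0Arq6uAK+vrwCwsLAAsbGxALKysgCzs7MAtLS0ALW1tQC2trYAt7e3ALi4uAC5ubkAurq6ALu7uwC8vLwAvb29AL6+vgC/v78AwMDAAMHBwQDCwsIAw8PDAMTExADFxcUAxsbGAMfHxwDIyMgAycnJAMrKygDLy8sAzMzMAM3NzQDOzs4Az8/PANDQ0ADR0dEA0tLSANPT0wDU1NQA1dXVANbW1gDX19cA2NjYANnZ2QDa2toA29vbANzc3ADd3d0A3t7eAN/f3wDg4OAA4eHhAOLi4gDj4+MA5OTkAOXl5QDm5uYA5+fnAOjo6ADp6ekA6urqAOvr6wDs7OwA7e3tAO7u7gDv7+8A8PDwAPHx8QDy8vIA8/PzAPT09AD19fUA9vb2APf39wD4+PgA+fn5APr6+gD7+/sA/Pz8AP39/QD+/v4A////AIR2Vltrf4aDemRBfIqRpru7w93a0tPd3Yx8YG1ej6GOYERUioKVla3DvcPK2tfe3YyJZIRferGkbEJbbYuXnqvAxMLEz9vd3nqNc357bHmMhVNBWXaIl6KZucfAwdfe4XeGd3CSe2Rvf3ZFS3mAd4Z/hbfBwMfj4HeLc32VbWRncH9VRFmKdmZumLrIwcvf5meDeZt+Y2Nxc4NzSkdwf2Rmj7y9xcXT4F6Ah4KBamNyeHR+YkZiiWpieKifpr3U1UpMSldkdGV4cGt1f1tShG5dc4ahvtTOzDw8PD5SdWiQemtrbGhNamZedZqar8DEyjw8PDw/c2mOfWtra2dLaXtob36UsLjL0Tw8PT48aHBybGxrdWxXboKDaXamwq+rvDw8P0NDbHSGeX2QnHdgaoWEZnmqxq2mpzs8QEdJXHGYeHONnHlpdY2IZ4y6u6+spzo9QUdFS1dlVml8iYCKoIJtZYbBtK+rpzo8QUU+NTNWa2RofXl4iHpkaIO7sKihojs9QURDNCZBbHx6c3Nwd5JlbJ7IrKWgoDo9QkhEPCgtWnJ4fn6DfJ1zbrnPuaujoDk6TDo2PSkrR15kdoOBf5SKdbbkybCknDU/STE0PyouMj9Yentkh4mjjsXqu7CmnjRMSjA0PystKjRPcGFOk4PDsNflx7yuoUc2VjIwOSYjIyw9WUY8g3Oruurh1ryyrms2Rzs1NCskHCExSTUvbm2gvd/ZyL61wXhTMU5GOy0oIRgiLikwXGOVutDCtrmuuw=="/>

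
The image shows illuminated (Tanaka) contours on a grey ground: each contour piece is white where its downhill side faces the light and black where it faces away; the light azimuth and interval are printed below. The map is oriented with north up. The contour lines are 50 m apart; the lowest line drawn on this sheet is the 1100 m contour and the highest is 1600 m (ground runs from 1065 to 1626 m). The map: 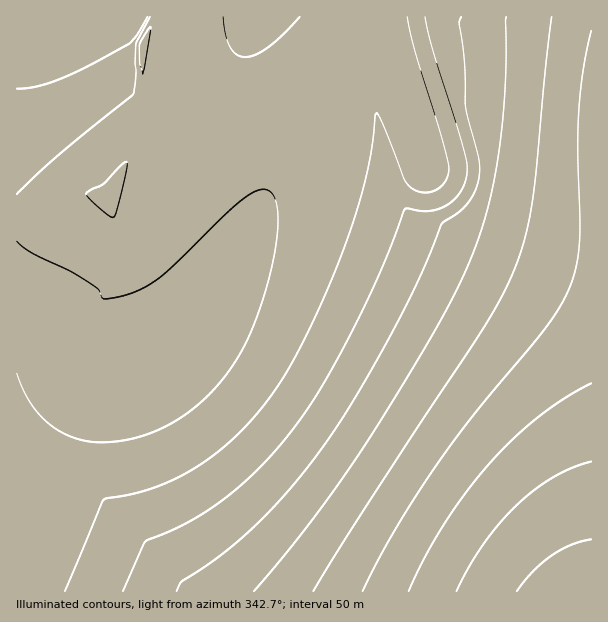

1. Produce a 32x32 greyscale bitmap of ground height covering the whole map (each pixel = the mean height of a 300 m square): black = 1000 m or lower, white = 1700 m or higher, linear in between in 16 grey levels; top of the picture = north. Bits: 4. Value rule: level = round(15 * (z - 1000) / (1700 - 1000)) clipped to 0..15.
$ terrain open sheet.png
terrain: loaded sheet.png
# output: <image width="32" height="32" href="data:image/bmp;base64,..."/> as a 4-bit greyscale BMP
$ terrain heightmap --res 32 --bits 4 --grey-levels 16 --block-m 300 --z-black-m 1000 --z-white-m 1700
<image width="32" height="32" href="data:image/bmp;base64,Qk12AgAAAAAAAHYAAAAoAAAAIAAAACAAAAABAAQAAAAAAAACAAATCwAAEwsAABAAAAAAAAAAAAAAABEREQAiIiIAMzMzAERERABVVVUAZmZmAHd3dwCIiIgAmZmZAKqqqgC7u7sAzMzMAN3d3QDu7u4A////AEREVVZnd3eIiZqqu8zN3d1ERFVWZmd3iImZqrvMzN3dRERVVWZmd3iImaqrvMzd3URERVVVZmd3iJmaq7vMzN1EREVVVVZmd3iJmqq7vMzMRERERFVVZmd3iJmqu7zMzEREREREVVVmd4iZmqu7vMxERDNERERVZmd4iZqqu7vMQzMzMzRERVZmd4iZqqu7uzMzMzMzRERVZneImZqqu7szMzMzMzREVVZneImZqqu7MzMzMzMzREVWZ3iImaqquzMzMzMzMzREVWZ3iJmaqqozMzMzMzMzRFVmZ3iJmaqqMzMzMzMzM0RFVmd4iJmaqjMzMzMzMzNERVZmd4iZmqozMzMzMzMzNERVZneIiZmqMzM0MzMzMzREVWZneImZqjMzREQzMzMzREVWZ3iImZozNEREQzMzM0RFVmd3iJmaM0REREQzMzNERVVmd4iZmjREREREMzMzRERVVWeImZozREREREMzMzREVURWeImaMzREREREMzM0RFREVniJmjMzRERERDMzNERERFZ4iZozMzRERERDMzRERERXeImaIzMzRERDRDM0REREZ3iJmiIjMzREMzMzRERERWd4iZoiIiM0RDMzNEREREVneImaIiIiNEQzMzRERERGZ3iJmiIiIjREMzMzREREVmd4iZkiEiIkRDMzMzRERFZneIiZ"/>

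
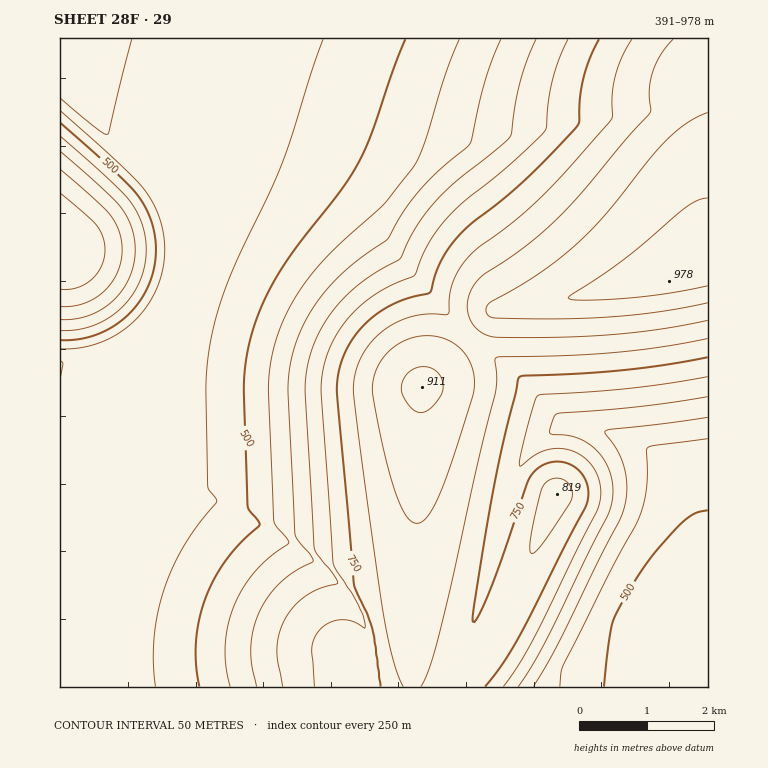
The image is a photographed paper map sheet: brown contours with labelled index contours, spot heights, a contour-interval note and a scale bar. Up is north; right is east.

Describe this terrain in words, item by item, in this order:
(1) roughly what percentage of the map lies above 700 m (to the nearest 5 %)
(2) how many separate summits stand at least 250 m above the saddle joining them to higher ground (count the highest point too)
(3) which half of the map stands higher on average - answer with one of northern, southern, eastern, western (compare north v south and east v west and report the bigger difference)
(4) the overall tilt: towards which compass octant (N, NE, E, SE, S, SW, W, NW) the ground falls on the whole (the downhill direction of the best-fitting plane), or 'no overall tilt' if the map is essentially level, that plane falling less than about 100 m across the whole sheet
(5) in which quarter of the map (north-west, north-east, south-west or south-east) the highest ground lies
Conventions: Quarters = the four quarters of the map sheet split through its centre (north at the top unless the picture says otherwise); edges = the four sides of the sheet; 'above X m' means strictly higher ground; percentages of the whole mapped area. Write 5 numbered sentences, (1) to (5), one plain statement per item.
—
(1) About 40 % of the map lies above 700 m.
(2) 2 summits rise at least 250 m above their surroundings.
(3) On average the eastern half of the map is the higher ground.
(4) On the whole the ground falls towards the west.
(5) The highest point lies in the north-east quarter of the map.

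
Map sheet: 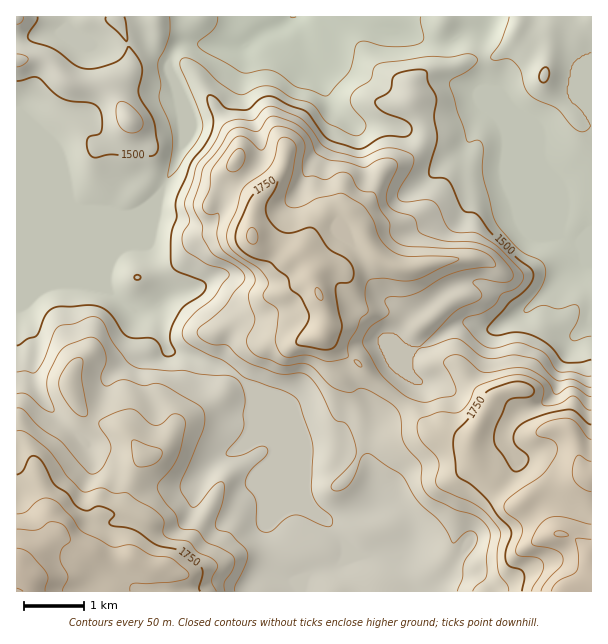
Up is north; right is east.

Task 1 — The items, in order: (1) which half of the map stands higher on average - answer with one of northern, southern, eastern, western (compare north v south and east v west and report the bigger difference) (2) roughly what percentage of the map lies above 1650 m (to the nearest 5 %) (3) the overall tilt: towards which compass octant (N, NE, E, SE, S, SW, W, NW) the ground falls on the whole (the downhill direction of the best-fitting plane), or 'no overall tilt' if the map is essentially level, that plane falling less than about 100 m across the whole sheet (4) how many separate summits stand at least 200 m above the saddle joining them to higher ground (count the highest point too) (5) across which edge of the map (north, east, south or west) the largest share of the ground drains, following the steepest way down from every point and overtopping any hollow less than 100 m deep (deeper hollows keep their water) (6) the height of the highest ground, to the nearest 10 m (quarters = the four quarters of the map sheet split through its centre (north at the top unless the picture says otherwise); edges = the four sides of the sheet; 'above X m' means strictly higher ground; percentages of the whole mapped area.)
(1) Taken as a whole, the southern half is higher than the northern.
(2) Roughly 30 % of the ground is higher than 1650 m.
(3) Overall the map slopes down towards the north.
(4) There are 2 summits with 200 m or more of prominence.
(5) Most of the ground drains across the northern edge.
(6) The highest point reaches roughly 1950 m.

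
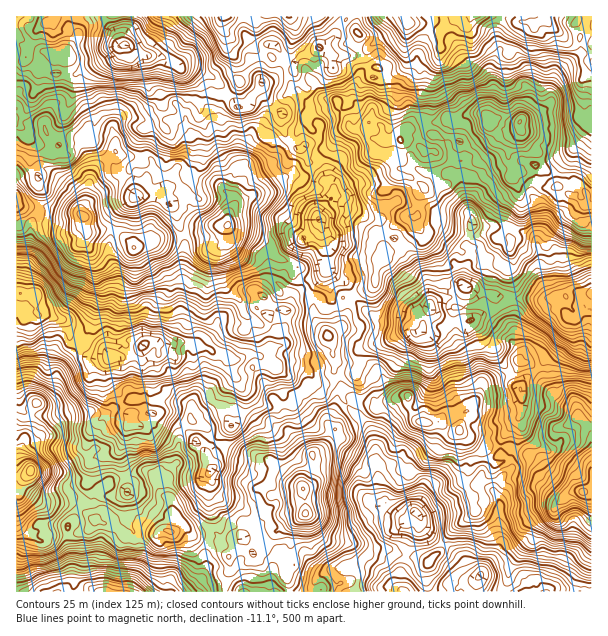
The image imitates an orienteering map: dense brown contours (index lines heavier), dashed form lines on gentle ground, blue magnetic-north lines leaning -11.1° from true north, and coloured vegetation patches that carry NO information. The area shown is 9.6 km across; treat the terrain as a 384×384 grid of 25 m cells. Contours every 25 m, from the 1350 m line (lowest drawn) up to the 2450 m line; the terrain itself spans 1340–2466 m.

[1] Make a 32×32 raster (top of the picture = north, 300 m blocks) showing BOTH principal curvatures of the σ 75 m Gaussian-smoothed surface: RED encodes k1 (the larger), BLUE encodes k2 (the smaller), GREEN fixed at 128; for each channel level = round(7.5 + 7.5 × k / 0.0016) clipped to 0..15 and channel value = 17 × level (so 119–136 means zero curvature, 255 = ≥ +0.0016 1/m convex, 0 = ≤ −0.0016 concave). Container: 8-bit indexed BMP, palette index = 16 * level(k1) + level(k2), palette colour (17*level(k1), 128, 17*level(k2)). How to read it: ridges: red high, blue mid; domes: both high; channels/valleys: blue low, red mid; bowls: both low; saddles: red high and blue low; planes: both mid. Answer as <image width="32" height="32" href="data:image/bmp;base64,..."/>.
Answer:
<image width="32" height="32" href="data:image/bmp;base64,Qk02CAAAAAAAADYEAAAoAAAAIAAAACAAAAABAAgAAAAAAAAEAAATCwAAEwsAAAABAAAAAAAAAIAAABGAAAAigAAAM4AAAESAAABVgAAAZoAAAHeAAACIgAAAmYAAAKqAAAC7gAAAzIAAAN2AAADugAAA/4AAAACAEQARgBEAIoARADOAEQBEgBEAVYARAGaAEQB3gBEAiIARAJmAEQCqgBEAu4ARAMyAEQDdgBEA7oARAP+AEQAAgCIAEYAiACKAIgAzgCIARIAiAFWAIgBmgCIAd4AiAIiAIgCZgCIAqoAiALuAIgDMgCIA3YAiAO6AIgD/gCIAAIAzABGAMwAigDMAM4AzAESAMwBVgDMAZoAzAHeAMwCIgDMAmYAzAKqAMwC7gDMAzIAzAN2AMwDugDMA/4AzAACARAARgEQAIoBEADOARABEgEQAVYBEAGaARAB3gEQAiIBEAJmARACqgEQAu4BEAMyARADdgEQA7oBEAP+ARAAAgFUAEYBVACKAVQAzgFUARIBVAFWAVQBmgFUAd4BVAIiAVQCZgFUAqoBVALuAVQDMgFUA3YBVAO6AVQD/gFUAAIBmABGAZgAigGYAM4BmAESAZgBVgGYAZoBmAHeAZgCIgGYAmYBmAKqAZgC7gGYAzIBmAN2AZgDugGYA/4BmAACAdwARgHcAIoB3ADOAdwBEgHcAVYB3AGaAdwB3gHcAiIB3AJmAdwCqgHcAu4B3AMyAdwDdgHcA7oB3AP+AdwAAgIgAEYCIACKAiAAzgIgARICIAFWAiABmgIgAd4CIAIiAiACZgIgAqoCIALuAiADMgIgA3YCIAO6AiAD/gIgAAICZABGAmQAigJkAM4CZAESAmQBVgJkAZoCZAHeAmQCIgJkAmYCZAKqAmQC7gJkAzICZAN2AmQDugJkA/4CZAACAqgARgKoAIoCqADOAqgBEgKoAVYCqAGaAqgB3gKoAiICqAJmAqgCqgKoAu4CqAMyAqgDdgKoA7oCqAP+AqgAAgLsAEYC7ACKAuwAzgLsARIC7AFWAuwBmgLsAd4C7AIiAuwCZgLsAqoC7ALuAuwDMgLsA3YC7AO6AuwD/gLsAAIDMABGAzAAigMwAM4DMAESAzABVgMwAZoDMAHeAzACIgMwAmYDMAKqAzAC7gMwAzIDMAN2AzADugMwA/4DMAACA3QARgN0AIoDdADOA3QBEgN0AVYDdAGaA3QB3gN0AiIDdAJmA3QCqgN0Au4DdAMyA3QDdgN0A7oDdAP+A3QAAgO4AEYDuACKA7gAzgO4ARIDuAFWA7gBmgO4Ad4DuAIiA7gCZgO4AqoDuALuA7gDMgO4A3YDuAO6A7gD/gO4AAID/ABGA/wAigP8AM4D/AESA/wBVgP8AZoD/AHeA/wCIgP8AmYD/AKqA/wC7gP8AzID/AN2A/wDugP8A/4D/AKNicKBglHLGkqek+IOXxfih1eayUHDmonNQoeZ0YoHBxqWDhJWlc7VyxKPXtsik94JgkaW2svnohHGA44OFlMfn/PTGk/n1+NjWosalp4SixNf25eXlxPKBhLSj6aNzk+OzkNXn5qTo+fjTtbaWs/b4w7OFcmFAo/jXorTF5fXV1tXFsci2tJXmxnGUxJWT+PzYo3KzYDCDtfugo7T75KP3sYKUtJJAo/eEYIG1yKP596QwYZLWkLXG5pCBx9b2+fz647K19+P595RQgtiVo+f055DEtNmxYOWDtYDGhaaj9cKCcpORtMX255CRyPnVtPrnlHCTgsbXtaO1s9Zypcjm58aBtaRzUOXAs+CktXK1xfP5gHKktLXr6KOzodWBopOytaWThFJyk/fpcYC1tpWU+rPAlNX79sXGhGJw2PX34/vWxcLk1sWy+qbEw5PWg6TEs+b1+dK0x/qnkoCj1+jWteZhcrXZxdXI55RQxcXChLSzg8L5xJK459hwgOfltsi1+ZGBYpNzg5O1kpPEYJWU5pPF1qOTlKbY0/Pls8SCg8WzsoNxoWFgsoGAkpKChKX3dKCSpWFylLRw5trnlIJipbOztKSCYpOlg8X52KOT6PrHt6RgUKSiYbXox7dApIVgkJK0pba1tnPWUPWTknLlc8WQxGOBguaysuWjcHGUcFDElsakxYK2pNi101DWove0xPbXc3OhspKB0IFRo4Fyccen+IHnlZSDsqKCkpTYwmCD1/WVc7WAo8fplISmdFFy2dr3wPu3taD7++eh9vfkkMi46eW1xKK1lPakprWj1OLo+sbB+vn3sMfn6bLUMJFgg8e1kvrIoqHY+ZKRktizsqb51eO0+qKy+PvYlGGlUIHHtaPY2MiUYLGwknDJ6PfQxvvHgTDRcKNA8/bVpYNwsYO1s5LkpICAt9jnw9bqk0Cl1uezcaWVlLP4ttflxdZxc7XVo+nW1LOV+JPW2Pizw7TH9YOlt9fGo7bYtoTHw5K1pcXHkpOElaXnpNSkt4SSUbGi+OPoksWUt+ijpXGTtWHYt6XW54OEpsSztYGFcefS6IP4UKFQtISExrWk06PE6NfW6aORlKTm5/q3tHLC+XClx/jWtaS2hMVw1HGTw7PF6KS25vb19vn1+dWTk5Ok17PI2tiy5+amsaCQ1cXE+dXntbWEdMbXxpLF99ehtoKQkbKElcakcNKB+FCipdVgw6GhlISTlXPmktnF1HBgtcjno1BggJBAkvXVxNahtYCjtfqh5kC1k+Rytab2tKPFxvaTIGCkc5Rz+KSRUPVQgcfjxoD2gMVx+NaEgoDVcmCC5rOBULWVp7X3gceS+NWi49aUQLCkhZH1gGBQteY="/>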